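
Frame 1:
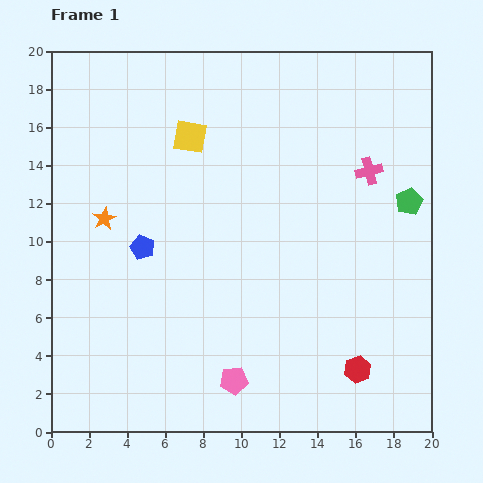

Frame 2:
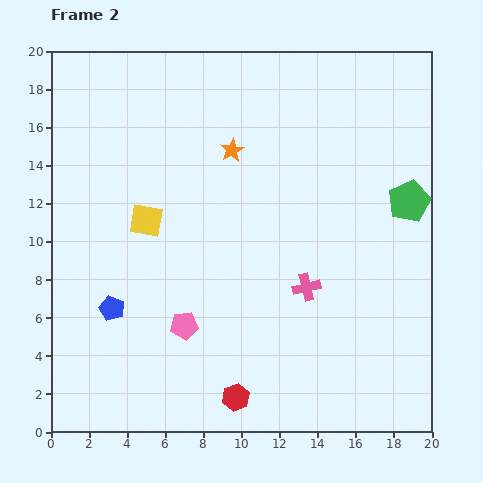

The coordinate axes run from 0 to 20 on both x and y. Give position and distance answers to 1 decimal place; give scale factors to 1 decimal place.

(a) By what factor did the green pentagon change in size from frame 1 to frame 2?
1.6×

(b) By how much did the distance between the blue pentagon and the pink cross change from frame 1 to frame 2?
-2.3

Distance in frame 1: 12.6. Distance in frame 2: 10.3.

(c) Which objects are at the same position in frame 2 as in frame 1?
the green pentagon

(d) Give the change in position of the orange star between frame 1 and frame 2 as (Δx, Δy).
(6.7, 3.6)

The orange star was at (2.8, 11.2) in frame 1 and (9.5, 14.8) in frame 2.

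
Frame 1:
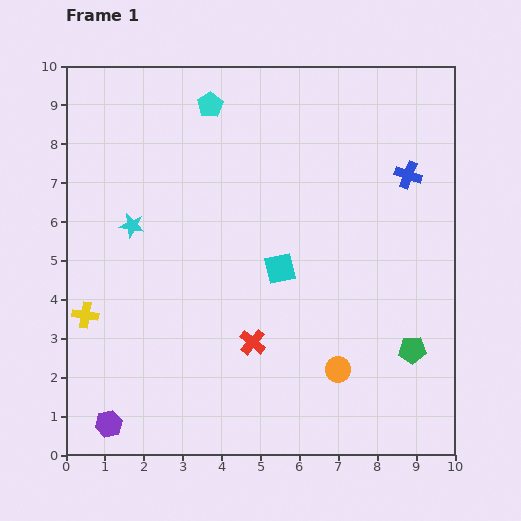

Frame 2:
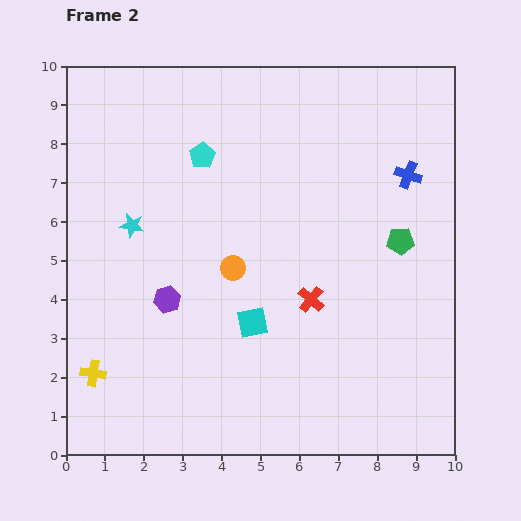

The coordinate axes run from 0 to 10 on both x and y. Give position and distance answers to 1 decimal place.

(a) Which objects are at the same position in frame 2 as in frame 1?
the cyan star, the blue cross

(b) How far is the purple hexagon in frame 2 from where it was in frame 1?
3.5

The purple hexagon moved from (1.1, 0.8) to (2.6, 4.0), a distance of √(1.5² + 3.2²) ≈ 3.5.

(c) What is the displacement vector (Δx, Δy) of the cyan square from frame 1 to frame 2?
(-0.7, -1.4)

The cyan square was at (5.5, 4.8) in frame 1 and (4.8, 3.4) in frame 2.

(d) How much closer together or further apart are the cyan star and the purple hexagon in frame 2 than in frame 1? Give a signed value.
-3.0

Distance in frame 1: 5.1. Distance in frame 2: 2.1.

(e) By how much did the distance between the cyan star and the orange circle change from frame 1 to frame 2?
-3.7

Distance in frame 1: 6.5. Distance in frame 2: 2.8.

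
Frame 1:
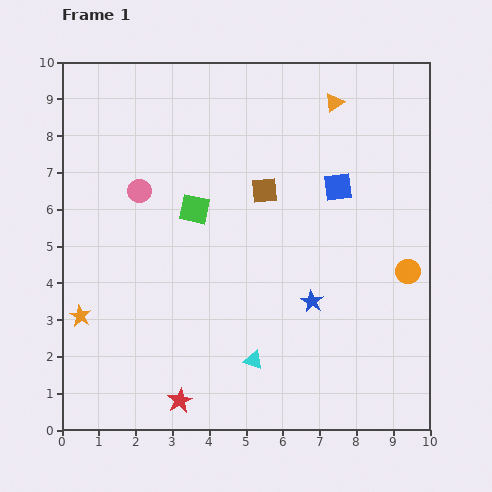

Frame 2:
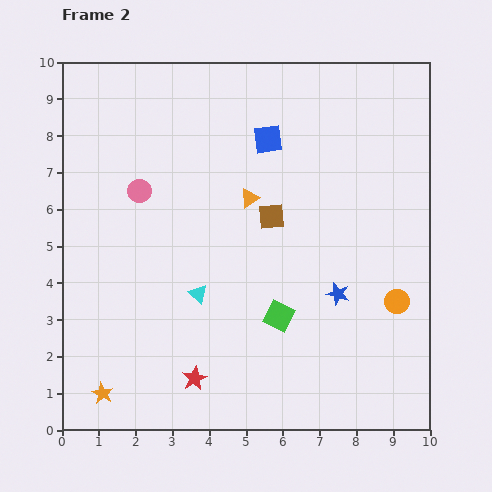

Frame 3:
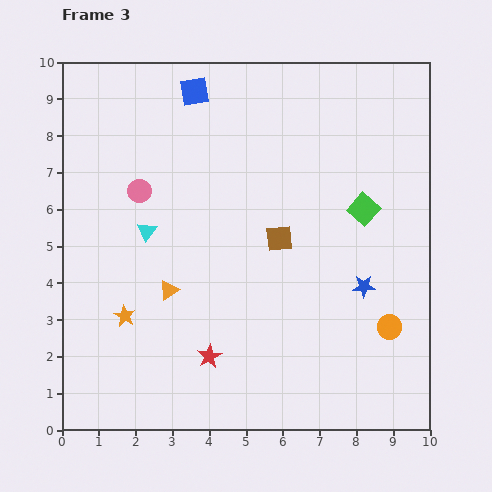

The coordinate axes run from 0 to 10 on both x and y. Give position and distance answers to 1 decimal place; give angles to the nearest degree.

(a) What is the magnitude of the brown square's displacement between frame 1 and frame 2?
0.7

The brown square moved from (5.5, 6.5) to (5.7, 5.8), a distance of √(0.2² + 0.7²) ≈ 0.7.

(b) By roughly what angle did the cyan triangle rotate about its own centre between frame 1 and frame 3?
47° clockwise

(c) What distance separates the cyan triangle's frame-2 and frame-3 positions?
2.2

The cyan triangle moved from (3.7, 3.7) to (2.3, 5.4), a distance of √(1.4² + 1.7²) ≈ 2.2.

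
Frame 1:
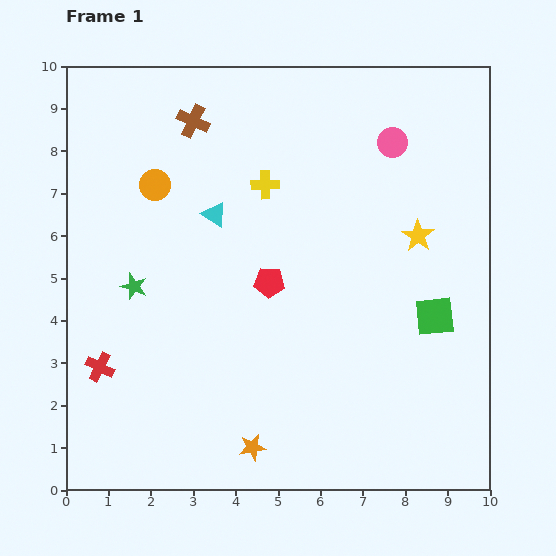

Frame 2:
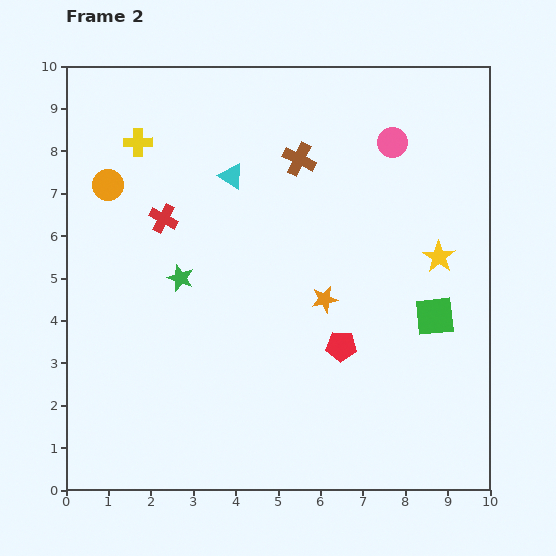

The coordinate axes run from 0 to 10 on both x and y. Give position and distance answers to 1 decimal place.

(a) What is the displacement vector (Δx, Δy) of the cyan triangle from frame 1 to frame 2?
(0.4, 0.9)

The cyan triangle was at (3.5, 6.5) in frame 1 and (3.9, 7.4) in frame 2.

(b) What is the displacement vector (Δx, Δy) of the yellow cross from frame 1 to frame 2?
(-3.0, 1.0)

The yellow cross was at (4.7, 7.2) in frame 1 and (1.7, 8.2) in frame 2.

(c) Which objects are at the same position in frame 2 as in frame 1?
the pink circle, the green square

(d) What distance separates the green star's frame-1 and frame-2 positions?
1.1

The green star moved from (1.6, 4.8) to (2.7, 5.0), a distance of √(1.1² + 0.2²) ≈ 1.1.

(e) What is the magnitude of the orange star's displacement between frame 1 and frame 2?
3.9

The orange star moved from (4.4, 1.0) to (6.1, 4.5), a distance of √(1.7² + 3.5²) ≈ 3.9.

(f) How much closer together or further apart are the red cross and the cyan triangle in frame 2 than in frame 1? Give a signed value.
-2.6

Distance in frame 1: 4.5. Distance in frame 2: 1.9.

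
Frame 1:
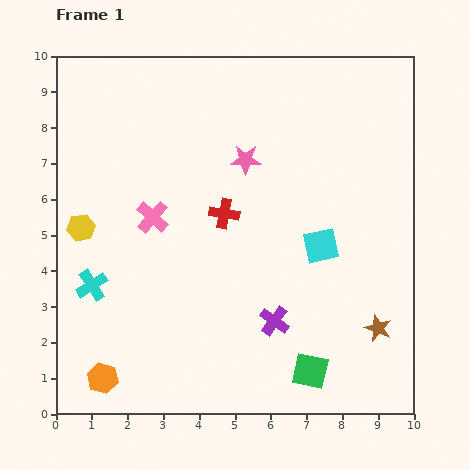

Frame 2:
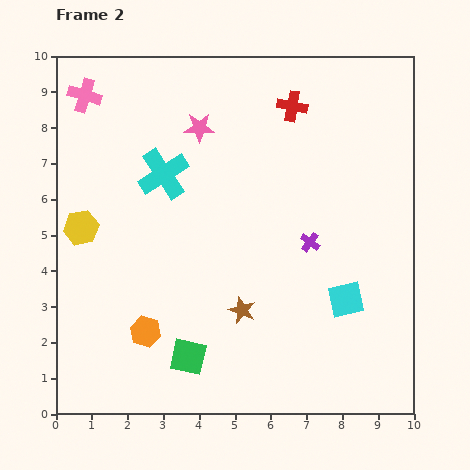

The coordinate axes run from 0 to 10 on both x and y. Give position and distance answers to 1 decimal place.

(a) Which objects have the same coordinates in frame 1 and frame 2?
the yellow hexagon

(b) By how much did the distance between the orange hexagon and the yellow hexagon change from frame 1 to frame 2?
-0.8

Distance in frame 1: 4.2. Distance in frame 2: 3.4.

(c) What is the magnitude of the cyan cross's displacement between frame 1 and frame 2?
3.7

The cyan cross moved from (1.0, 3.6) to (3.0, 6.7), a distance of √(2.0² + 3.1²) ≈ 3.7.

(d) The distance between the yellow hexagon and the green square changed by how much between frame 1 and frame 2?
-2.8

Distance in frame 1: 7.5. Distance in frame 2: 4.7.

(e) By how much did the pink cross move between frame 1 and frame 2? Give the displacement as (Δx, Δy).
(-1.9, 3.4)

The pink cross was at (2.7, 5.5) in frame 1 and (0.8, 8.9) in frame 2.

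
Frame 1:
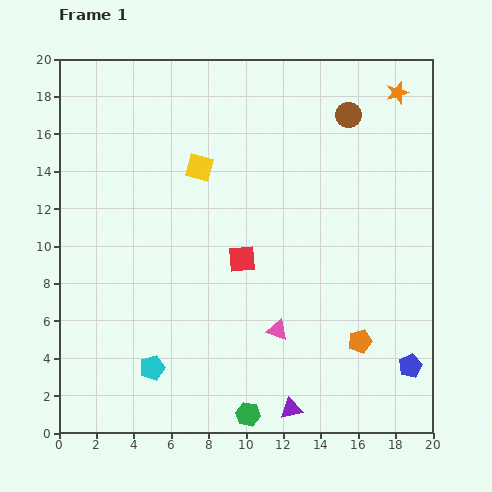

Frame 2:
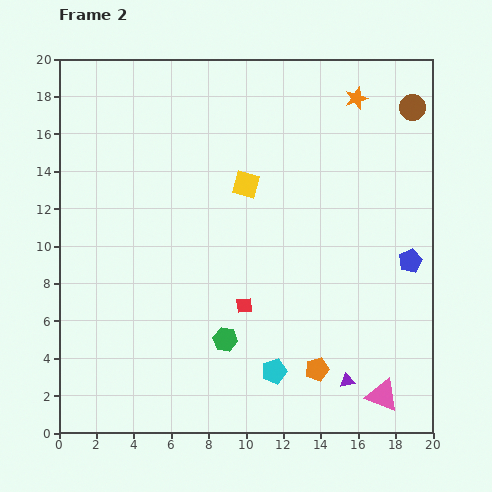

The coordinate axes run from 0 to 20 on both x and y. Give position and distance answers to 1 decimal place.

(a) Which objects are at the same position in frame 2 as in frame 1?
none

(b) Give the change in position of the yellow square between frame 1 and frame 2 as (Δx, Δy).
(2.5, -0.9)

The yellow square was at (7.5, 14.2) in frame 1 and (10.0, 13.3) in frame 2.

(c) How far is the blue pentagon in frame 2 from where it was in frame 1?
5.6

The blue pentagon moved from (18.8, 3.6) to (18.8, 9.2), a distance of √(0.0² + 5.6²) ≈ 5.6.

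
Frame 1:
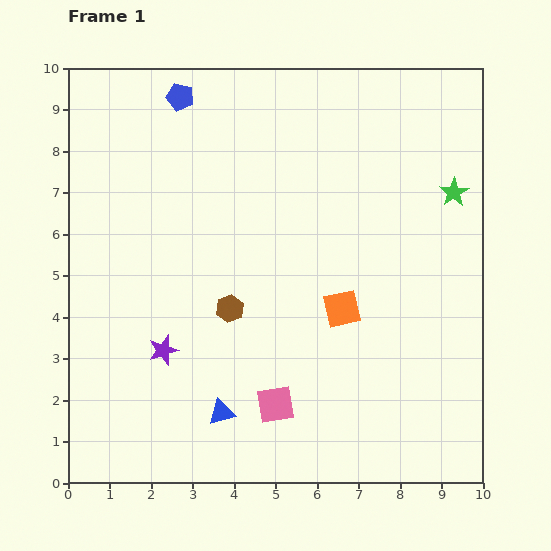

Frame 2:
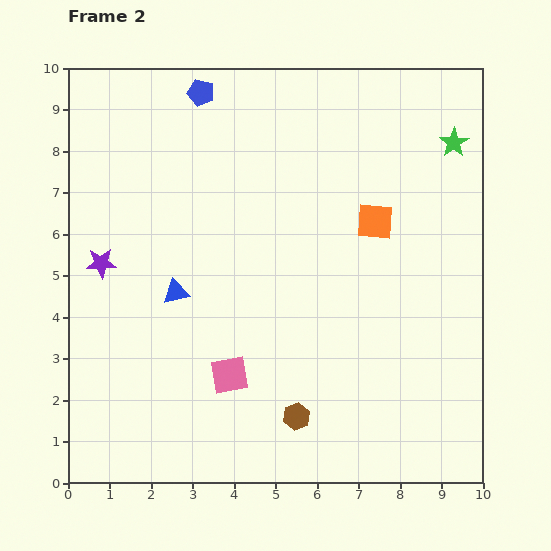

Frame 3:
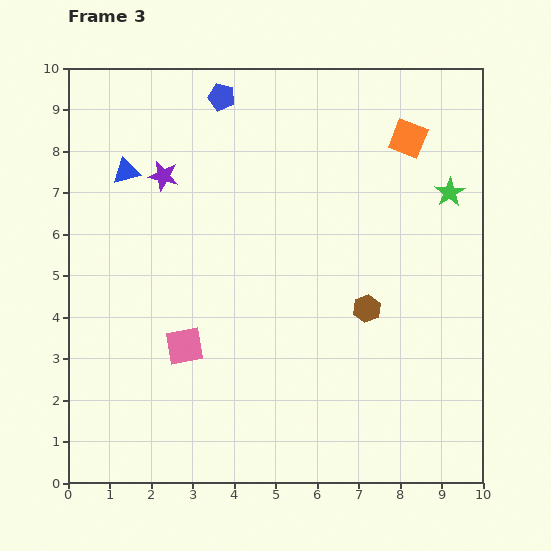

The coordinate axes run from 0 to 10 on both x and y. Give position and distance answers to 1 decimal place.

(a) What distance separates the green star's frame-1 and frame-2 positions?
1.2

The green star moved from (9.3, 7.0) to (9.3, 8.2), a distance of √(0.0² + 1.2²) ≈ 1.2.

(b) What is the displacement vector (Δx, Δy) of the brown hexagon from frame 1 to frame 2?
(1.6, -2.6)

The brown hexagon was at (3.9, 4.2) in frame 1 and (5.5, 1.6) in frame 2.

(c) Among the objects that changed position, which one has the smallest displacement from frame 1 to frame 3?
the green star

(moved 0.1)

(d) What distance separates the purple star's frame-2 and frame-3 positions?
2.6

The purple star moved from (0.8, 5.3) to (2.3, 7.4), a distance of √(1.5² + 2.1²) ≈ 2.6.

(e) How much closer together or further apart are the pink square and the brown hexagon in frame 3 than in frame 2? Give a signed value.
+2.6

Distance in frame 2: 1.9. Distance in frame 3: 4.5.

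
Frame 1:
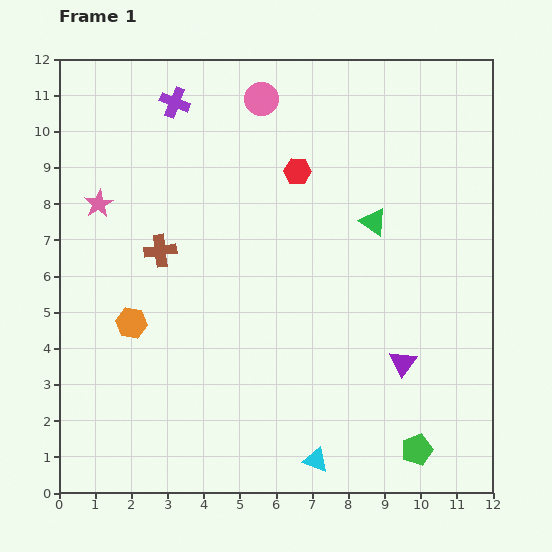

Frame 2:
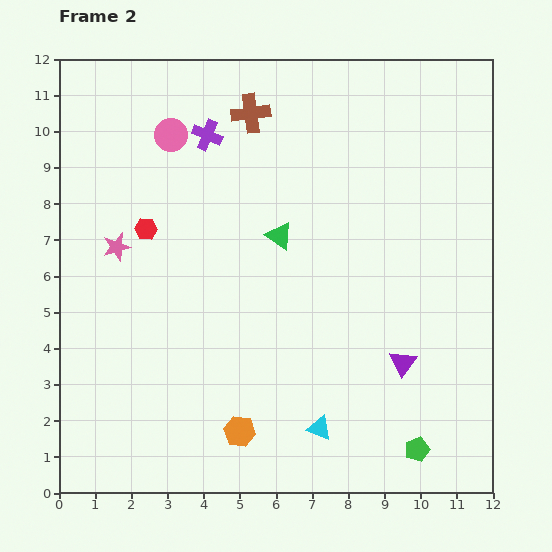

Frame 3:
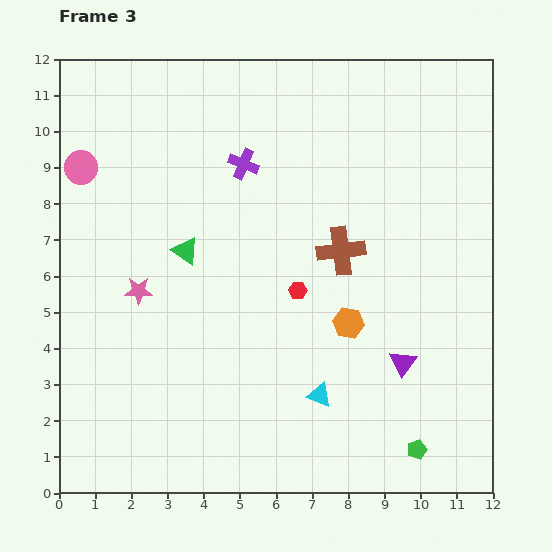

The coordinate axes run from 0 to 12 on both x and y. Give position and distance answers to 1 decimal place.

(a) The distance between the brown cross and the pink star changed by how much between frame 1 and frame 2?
+3.1

Distance in frame 1: 2.1. Distance in frame 2: 5.2.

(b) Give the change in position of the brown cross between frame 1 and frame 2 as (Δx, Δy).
(2.5, 3.8)

The brown cross was at (2.8, 6.7) in frame 1 and (5.3, 10.5) in frame 2.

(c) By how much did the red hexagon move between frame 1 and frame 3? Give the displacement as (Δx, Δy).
(0.0, -3.3)

The red hexagon was at (6.6, 8.9) in frame 1 and (6.6, 5.6) in frame 3.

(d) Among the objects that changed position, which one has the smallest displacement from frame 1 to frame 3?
the cyan triangle

(moved 1.8)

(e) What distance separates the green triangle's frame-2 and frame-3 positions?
2.6

The green triangle moved from (6.1, 7.1) to (3.5, 6.7), a distance of √(2.6² + 0.4²) ≈ 2.6.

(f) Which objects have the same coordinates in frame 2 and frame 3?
the green pentagon, the purple triangle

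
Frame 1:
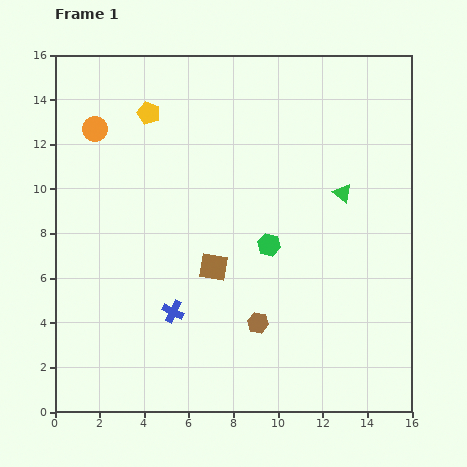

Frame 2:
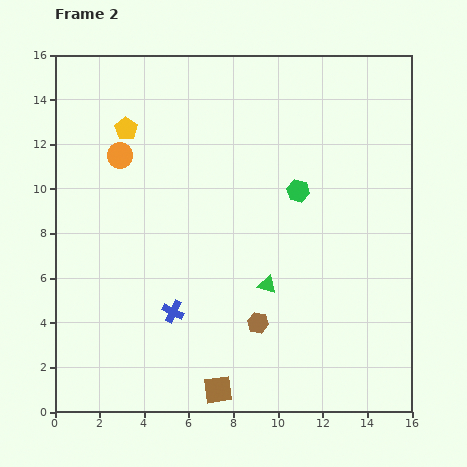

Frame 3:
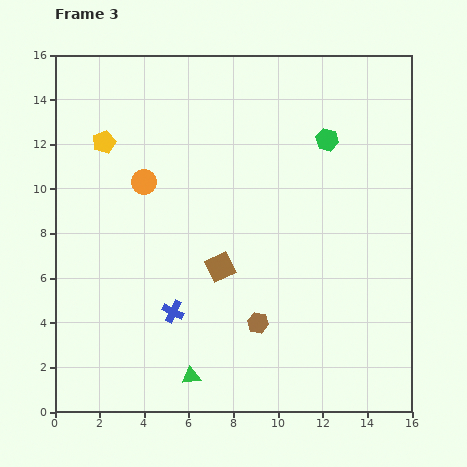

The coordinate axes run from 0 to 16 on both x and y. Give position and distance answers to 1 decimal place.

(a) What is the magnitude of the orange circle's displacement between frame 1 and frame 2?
1.6

The orange circle moved from (1.8, 12.7) to (2.9, 11.5), a distance of √(1.1² + 1.2²) ≈ 1.6.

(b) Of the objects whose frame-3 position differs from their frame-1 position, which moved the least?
the brown square

(moved 0.3)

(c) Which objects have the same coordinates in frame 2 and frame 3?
the blue cross, the brown hexagon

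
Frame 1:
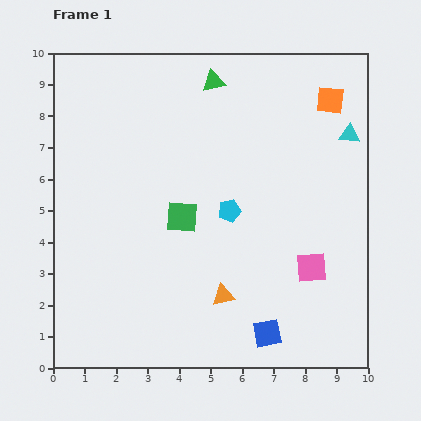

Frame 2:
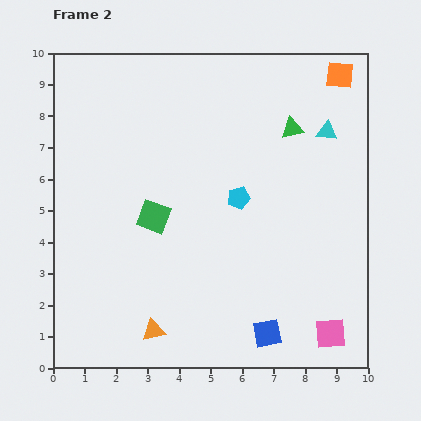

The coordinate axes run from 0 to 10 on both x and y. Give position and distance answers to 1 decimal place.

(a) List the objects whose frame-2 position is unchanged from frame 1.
the blue square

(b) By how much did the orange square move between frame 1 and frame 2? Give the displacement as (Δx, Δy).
(0.3, 0.8)

The orange square was at (8.8, 8.5) in frame 1 and (9.1, 9.3) in frame 2.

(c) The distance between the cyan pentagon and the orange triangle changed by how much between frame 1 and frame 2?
+2.3

Distance in frame 1: 2.7. Distance in frame 2: 5.0.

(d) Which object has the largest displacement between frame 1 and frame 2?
the green triangle

(moved 2.9; next 2.5)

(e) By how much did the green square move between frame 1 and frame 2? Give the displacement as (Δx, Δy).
(-0.9, 0.0)

The green square was at (4.1, 4.8) in frame 1 and (3.2, 4.8) in frame 2.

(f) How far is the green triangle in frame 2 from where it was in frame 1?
2.9

The green triangle moved from (5.1, 9.1) to (7.6, 7.6), a distance of √(2.5² + 1.5²) ≈ 2.9.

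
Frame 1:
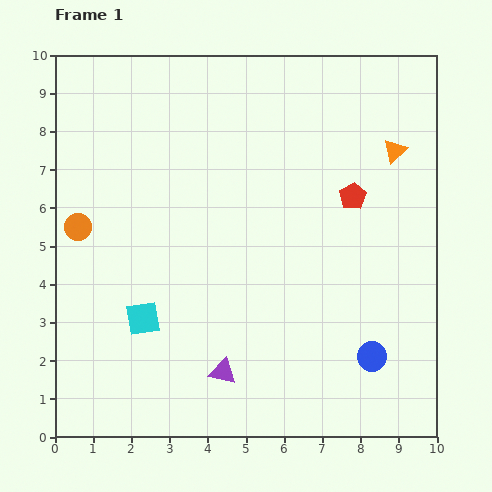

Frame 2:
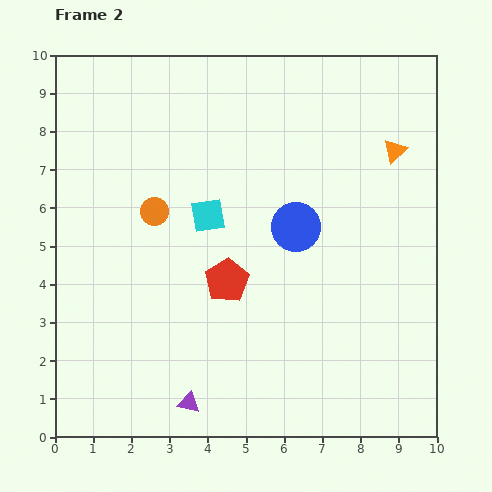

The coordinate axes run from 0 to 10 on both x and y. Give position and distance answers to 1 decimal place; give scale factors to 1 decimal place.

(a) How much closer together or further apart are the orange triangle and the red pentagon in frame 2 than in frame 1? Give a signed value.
+4.0

Distance in frame 1: 1.6. Distance in frame 2: 5.6.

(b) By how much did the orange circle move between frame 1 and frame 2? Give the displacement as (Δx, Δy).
(2.0, 0.4)

The orange circle was at (0.6, 5.5) in frame 1 and (2.6, 5.9) in frame 2.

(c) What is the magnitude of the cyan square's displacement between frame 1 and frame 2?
3.2

The cyan square moved from (2.3, 3.1) to (4.0, 5.8), a distance of √(1.7² + 2.7²) ≈ 3.2.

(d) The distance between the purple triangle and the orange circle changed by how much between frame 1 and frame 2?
-0.3

Distance in frame 1: 5.4. Distance in frame 2: 5.1.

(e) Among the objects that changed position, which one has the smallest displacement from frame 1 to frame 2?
the purple triangle

(moved 1.2)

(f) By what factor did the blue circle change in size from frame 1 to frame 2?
1.6×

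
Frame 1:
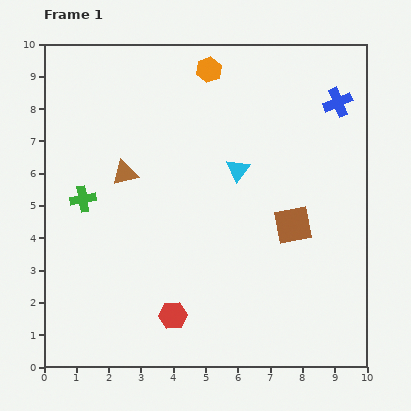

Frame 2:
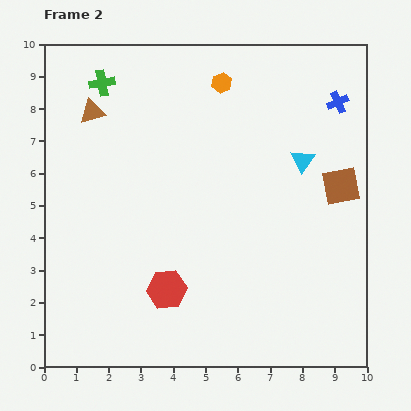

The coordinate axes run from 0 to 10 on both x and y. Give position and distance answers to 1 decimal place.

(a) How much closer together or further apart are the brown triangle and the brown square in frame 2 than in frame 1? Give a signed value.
+2.6

Distance in frame 1: 5.4. Distance in frame 2: 8.0.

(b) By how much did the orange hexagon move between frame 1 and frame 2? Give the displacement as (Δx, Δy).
(0.4, -0.4)

The orange hexagon was at (5.1, 9.2) in frame 1 and (5.5, 8.8) in frame 2.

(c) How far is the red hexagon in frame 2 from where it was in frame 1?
0.8

The red hexagon moved from (4.0, 1.6) to (3.8, 2.4), a distance of √(0.2² + 0.8²) ≈ 0.8.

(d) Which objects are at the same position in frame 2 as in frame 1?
the blue cross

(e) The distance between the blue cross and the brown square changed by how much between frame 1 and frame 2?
-1.4

Distance in frame 1: 4.0. Distance in frame 2: 2.6.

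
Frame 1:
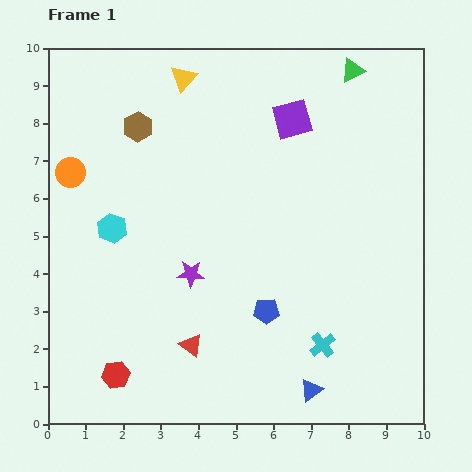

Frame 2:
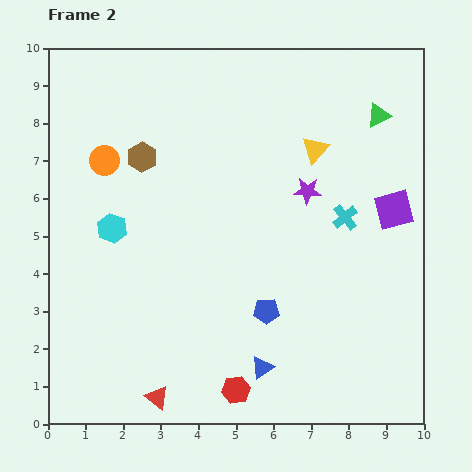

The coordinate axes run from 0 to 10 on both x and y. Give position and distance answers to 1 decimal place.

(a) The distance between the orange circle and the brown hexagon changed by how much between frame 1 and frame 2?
-1.2

Distance in frame 1: 2.2. Distance in frame 2: 1.0.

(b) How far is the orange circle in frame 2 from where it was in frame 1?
0.9

The orange circle moved from (0.6, 6.7) to (1.5, 7.0), a distance of √(0.9² + 0.3²) ≈ 0.9.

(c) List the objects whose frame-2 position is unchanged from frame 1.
the cyan hexagon, the blue pentagon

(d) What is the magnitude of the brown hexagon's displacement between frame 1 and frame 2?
0.8

The brown hexagon moved from (2.4, 7.9) to (2.5, 7.1), a distance of √(0.1² + 0.8²) ≈ 0.8.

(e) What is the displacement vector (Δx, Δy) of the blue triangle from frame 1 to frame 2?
(-1.3, 0.6)

The blue triangle was at (7.0, 0.9) in frame 1 and (5.7, 1.5) in frame 2.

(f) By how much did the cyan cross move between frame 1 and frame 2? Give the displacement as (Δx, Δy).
(0.6, 3.4)

The cyan cross was at (7.3, 2.1) in frame 1 and (7.9, 5.5) in frame 2.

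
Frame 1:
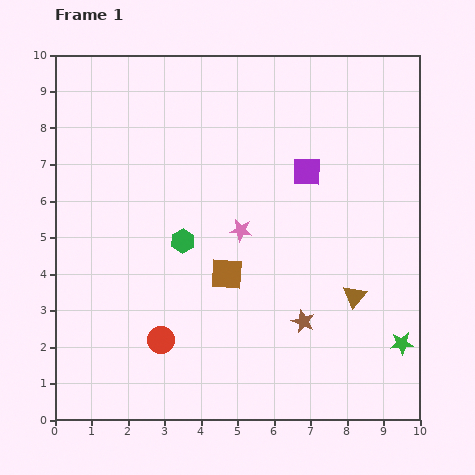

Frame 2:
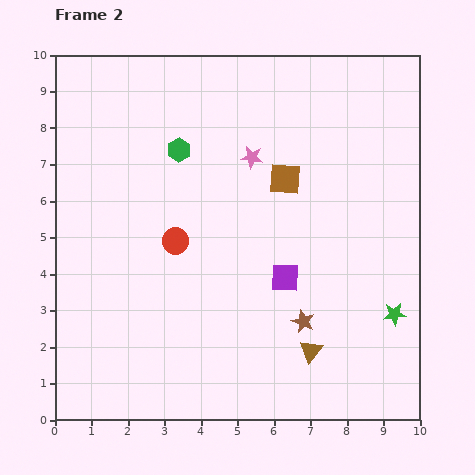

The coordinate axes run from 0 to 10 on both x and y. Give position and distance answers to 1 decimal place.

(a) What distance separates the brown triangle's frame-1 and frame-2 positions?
1.9

The brown triangle moved from (8.2, 3.4) to (7.0, 1.9), a distance of √(1.2² + 1.5²) ≈ 1.9.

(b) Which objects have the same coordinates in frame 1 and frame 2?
the brown star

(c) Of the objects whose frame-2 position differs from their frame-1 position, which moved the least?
the green star

(moved 0.8)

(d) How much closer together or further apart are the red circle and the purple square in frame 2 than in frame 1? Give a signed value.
-2.9

Distance in frame 1: 6.1. Distance in frame 2: 3.2.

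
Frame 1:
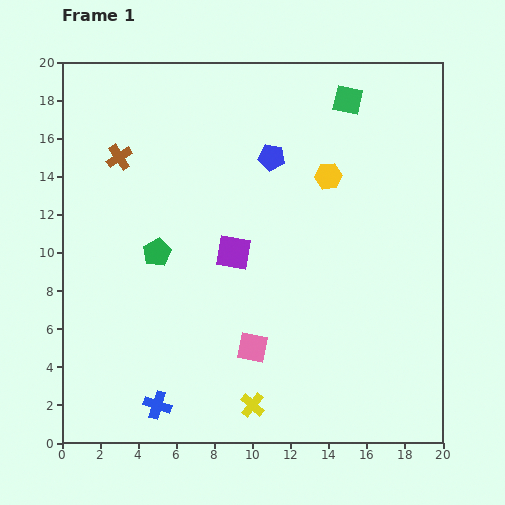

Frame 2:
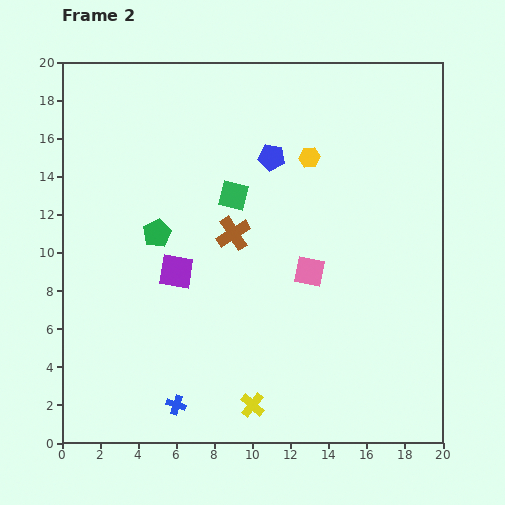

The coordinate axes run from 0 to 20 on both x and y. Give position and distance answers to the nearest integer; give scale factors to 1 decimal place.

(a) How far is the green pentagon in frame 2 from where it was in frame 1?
1

The green pentagon moved from (5, 10) to (5, 11), a distance of √(0² + 1²) ≈ 1.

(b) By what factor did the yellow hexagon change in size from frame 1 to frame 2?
0.8×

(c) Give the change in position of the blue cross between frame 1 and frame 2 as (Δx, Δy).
(1, 0)

The blue cross was at (5, 2) in frame 1 and (6, 2) in frame 2.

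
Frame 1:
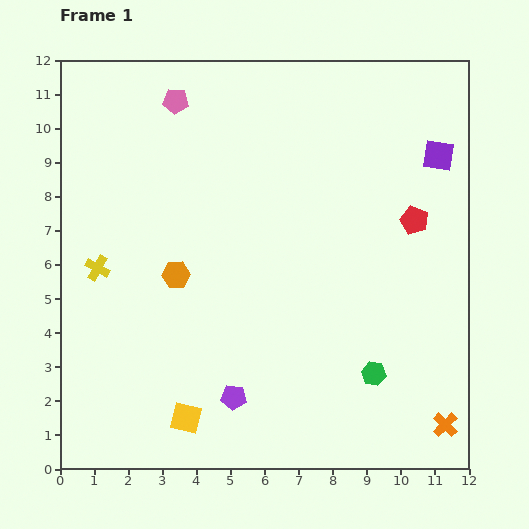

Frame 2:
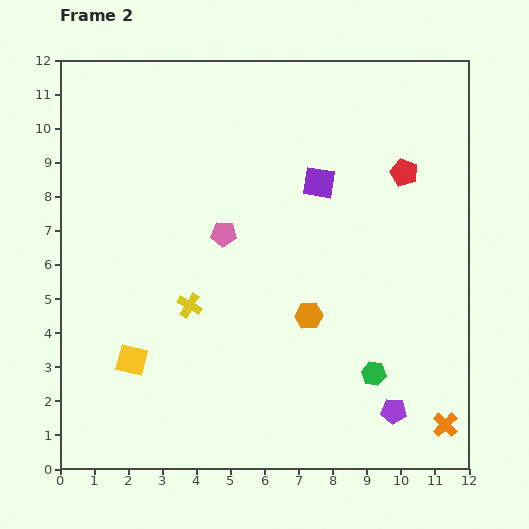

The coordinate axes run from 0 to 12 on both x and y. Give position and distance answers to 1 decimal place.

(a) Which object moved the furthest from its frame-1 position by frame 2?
the purple pentagon

(moved 4.7; next 4.1)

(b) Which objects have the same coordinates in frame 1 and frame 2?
the green hexagon, the orange cross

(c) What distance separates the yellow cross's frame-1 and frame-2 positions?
2.9

The yellow cross moved from (1.1, 5.9) to (3.8, 4.8), a distance of √(2.7² + 1.1²) ≈ 2.9.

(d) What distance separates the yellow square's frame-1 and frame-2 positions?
2.3

The yellow square moved from (3.7, 1.5) to (2.1, 3.2), a distance of √(1.6² + 1.7²) ≈ 2.3.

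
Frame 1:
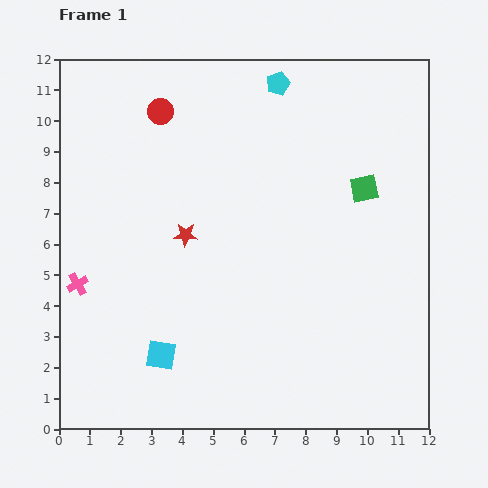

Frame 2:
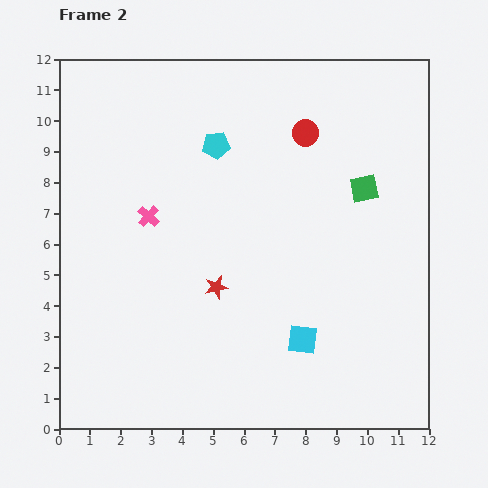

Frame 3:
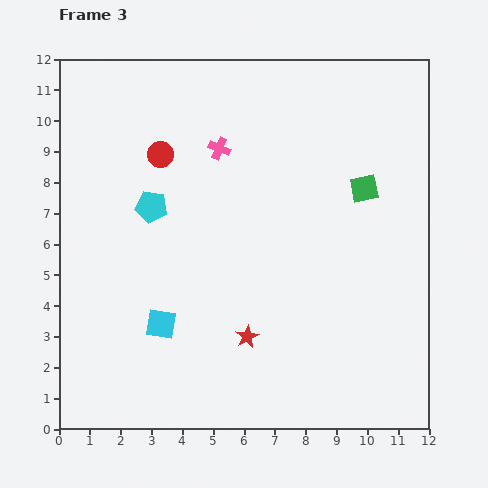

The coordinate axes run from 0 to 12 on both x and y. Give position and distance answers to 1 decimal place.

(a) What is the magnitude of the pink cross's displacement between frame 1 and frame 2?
3.2

The pink cross moved from (0.6, 4.7) to (2.9, 6.9), a distance of √(2.3² + 2.2²) ≈ 3.2.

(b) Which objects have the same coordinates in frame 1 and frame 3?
the green square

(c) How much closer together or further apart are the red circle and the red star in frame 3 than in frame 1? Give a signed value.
+2.4

Distance in frame 1: 4.1. Distance in frame 3: 6.5.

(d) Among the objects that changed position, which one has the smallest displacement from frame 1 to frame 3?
the cyan square

(moved 1.0)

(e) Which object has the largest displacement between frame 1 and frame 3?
the pink cross

(moved 6.4; next 5.7)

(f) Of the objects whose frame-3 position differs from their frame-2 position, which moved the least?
the red star

(moved 1.9)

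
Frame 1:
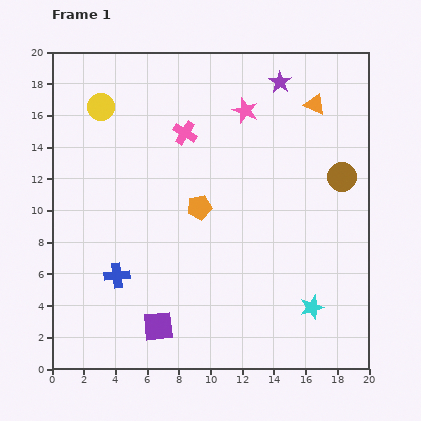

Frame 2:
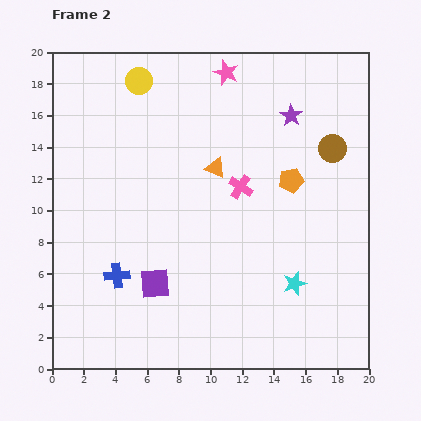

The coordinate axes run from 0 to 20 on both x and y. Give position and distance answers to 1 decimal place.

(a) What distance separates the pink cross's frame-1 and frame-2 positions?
4.9

The pink cross moved from (8.4, 14.9) to (11.9, 11.5), a distance of √(3.5² + 3.4²) ≈ 4.9.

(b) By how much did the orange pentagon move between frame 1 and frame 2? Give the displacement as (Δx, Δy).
(5.8, 1.7)

The orange pentagon was at (9.3, 10.2) in frame 1 and (15.1, 11.9) in frame 2.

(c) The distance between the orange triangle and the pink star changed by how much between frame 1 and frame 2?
+1.6

Distance in frame 1: 4.4. Distance in frame 2: 6.0.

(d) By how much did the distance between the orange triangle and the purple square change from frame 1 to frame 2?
-8.9

Distance in frame 1: 17.1. Distance in frame 2: 8.2.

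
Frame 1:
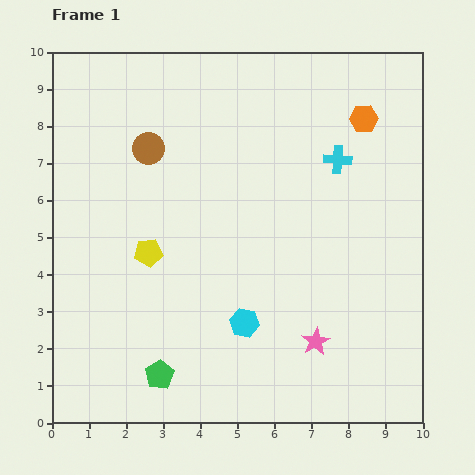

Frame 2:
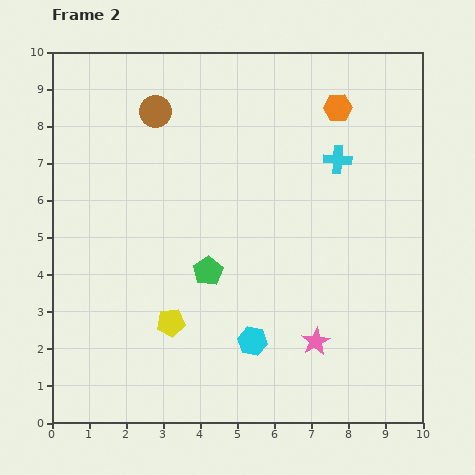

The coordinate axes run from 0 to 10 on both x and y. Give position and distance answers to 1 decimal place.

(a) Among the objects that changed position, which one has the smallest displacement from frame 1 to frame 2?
the cyan hexagon

(moved 0.5)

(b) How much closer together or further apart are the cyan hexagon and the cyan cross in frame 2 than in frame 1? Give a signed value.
+0.3

Distance in frame 1: 5.1. Distance in frame 2: 5.4.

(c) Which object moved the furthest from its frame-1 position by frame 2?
the green pentagon

(moved 3.1; next 2.0)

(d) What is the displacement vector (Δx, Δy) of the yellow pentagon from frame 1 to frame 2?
(0.6, -1.9)

The yellow pentagon was at (2.6, 4.6) in frame 1 and (3.2, 2.7) in frame 2.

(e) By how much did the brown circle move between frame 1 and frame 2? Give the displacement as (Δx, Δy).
(0.2, 1.0)

The brown circle was at (2.6, 7.4) in frame 1 and (2.8, 8.4) in frame 2.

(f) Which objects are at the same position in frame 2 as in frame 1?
the cyan cross, the pink star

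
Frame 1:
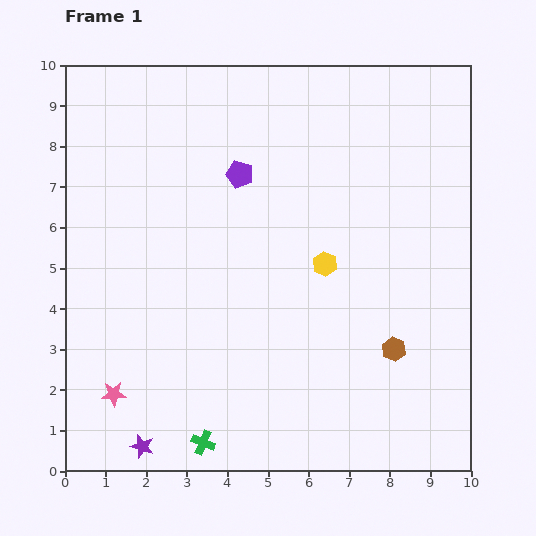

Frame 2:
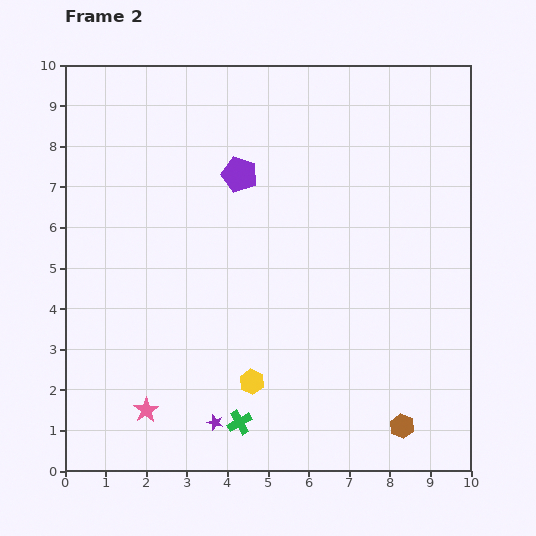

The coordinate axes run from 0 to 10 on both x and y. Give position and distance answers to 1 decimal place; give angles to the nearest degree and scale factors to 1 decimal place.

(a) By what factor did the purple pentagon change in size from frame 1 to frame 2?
1.3×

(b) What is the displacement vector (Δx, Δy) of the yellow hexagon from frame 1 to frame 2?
(-1.8, -2.9)

The yellow hexagon was at (6.4, 5.1) in frame 1 and (4.6, 2.2) in frame 2.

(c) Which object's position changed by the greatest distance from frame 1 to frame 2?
the yellow hexagon

(moved 3.4; next 1.9)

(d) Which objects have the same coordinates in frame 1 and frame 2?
the purple pentagon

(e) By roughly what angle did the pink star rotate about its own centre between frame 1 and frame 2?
29° counter-clockwise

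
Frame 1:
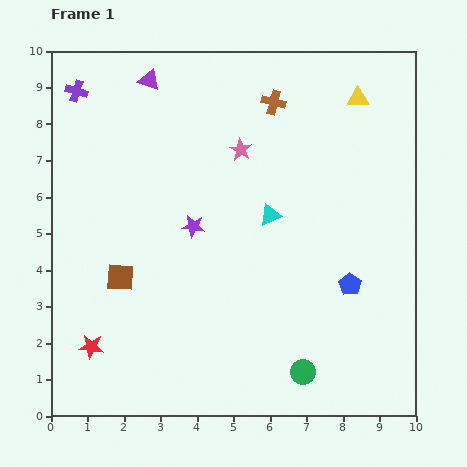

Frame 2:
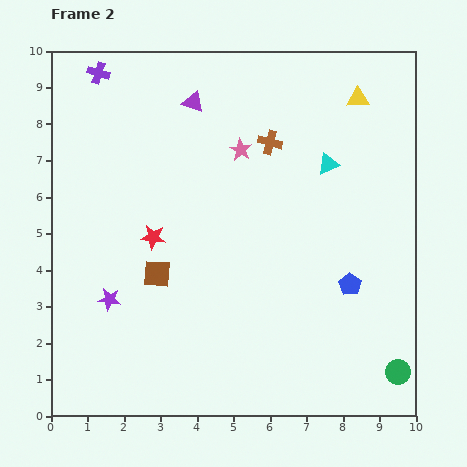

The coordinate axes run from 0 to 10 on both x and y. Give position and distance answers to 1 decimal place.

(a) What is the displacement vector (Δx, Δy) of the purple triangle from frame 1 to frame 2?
(1.2, -0.6)

The purple triangle was at (2.7, 9.2) in frame 1 and (3.9, 8.6) in frame 2.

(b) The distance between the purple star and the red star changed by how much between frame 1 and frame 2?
-2.2

Distance in frame 1: 4.3. Distance in frame 2: 2.1.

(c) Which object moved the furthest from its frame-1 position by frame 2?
the red star

(moved 3.4; next 3.0)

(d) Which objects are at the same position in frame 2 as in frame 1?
the blue pentagon, the yellow triangle, the pink star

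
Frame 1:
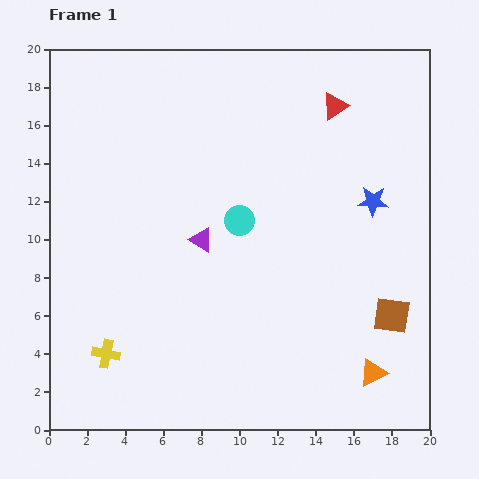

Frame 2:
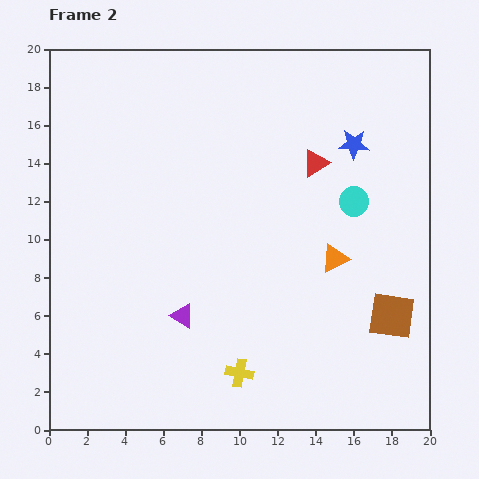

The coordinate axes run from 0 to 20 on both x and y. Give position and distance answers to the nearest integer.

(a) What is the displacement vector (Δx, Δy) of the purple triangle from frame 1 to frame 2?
(-1, -4)

The purple triangle was at (8, 10) in frame 1 and (7, 6) in frame 2.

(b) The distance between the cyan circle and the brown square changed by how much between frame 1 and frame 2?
-3

Distance in frame 1: 9. Distance in frame 2: 6.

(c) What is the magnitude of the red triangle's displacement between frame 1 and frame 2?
3

The red triangle moved from (15, 17) to (14, 14), a distance of √(1² + 3²) ≈ 3.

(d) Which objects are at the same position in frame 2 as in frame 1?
the brown square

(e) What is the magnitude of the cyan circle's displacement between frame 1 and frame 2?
6

The cyan circle moved from (10, 11) to (16, 12), a distance of √(6² + 1²) ≈ 6.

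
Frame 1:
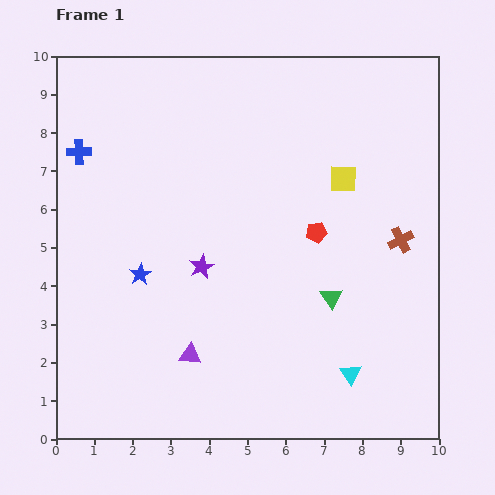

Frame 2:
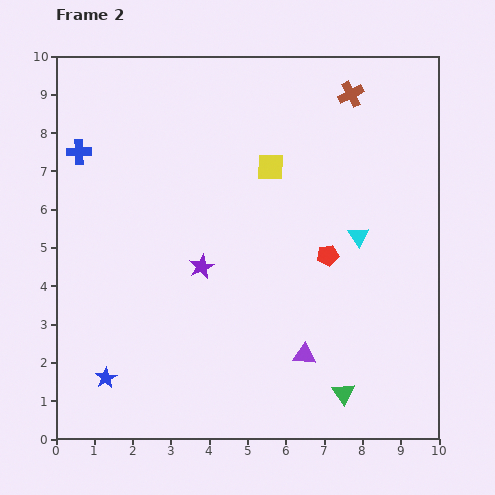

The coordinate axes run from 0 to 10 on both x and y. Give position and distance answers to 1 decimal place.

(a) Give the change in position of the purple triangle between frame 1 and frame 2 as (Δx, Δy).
(3.0, 0.0)

The purple triangle was at (3.5, 2.2) in frame 1 and (6.5, 2.2) in frame 2.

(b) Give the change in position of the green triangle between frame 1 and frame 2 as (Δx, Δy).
(0.3, -2.5)

The green triangle was at (7.2, 3.7) in frame 1 and (7.5, 1.2) in frame 2.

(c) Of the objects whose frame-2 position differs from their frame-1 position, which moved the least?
the red pentagon

(moved 0.7)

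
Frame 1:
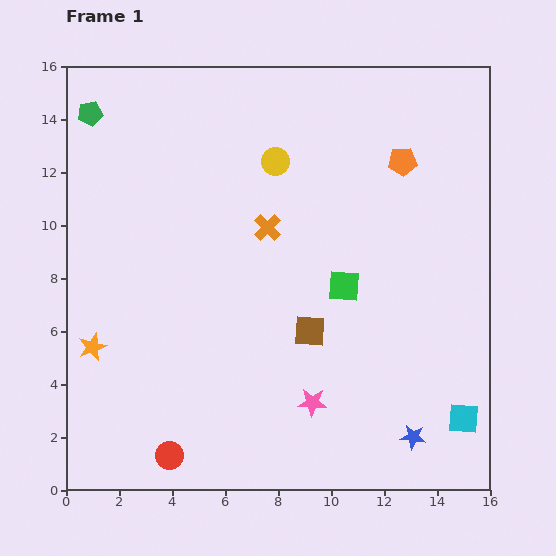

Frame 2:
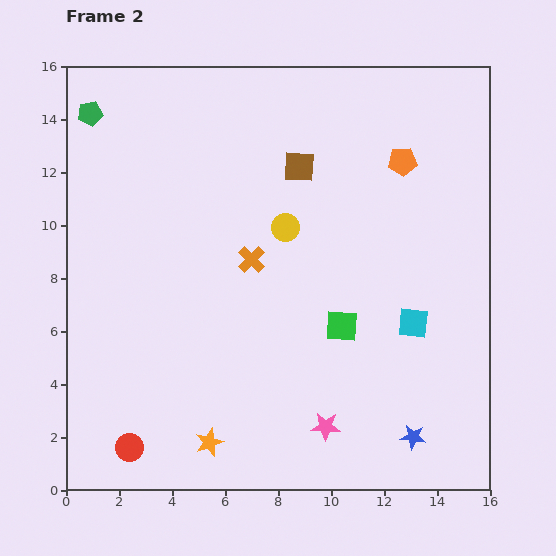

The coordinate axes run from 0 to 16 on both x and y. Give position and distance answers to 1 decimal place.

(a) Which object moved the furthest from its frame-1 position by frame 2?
the brown square

(moved 6.2; next 5.7)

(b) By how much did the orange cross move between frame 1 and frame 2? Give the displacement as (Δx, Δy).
(-0.6, -1.2)

The orange cross was at (7.6, 9.9) in frame 1 and (7.0, 8.7) in frame 2.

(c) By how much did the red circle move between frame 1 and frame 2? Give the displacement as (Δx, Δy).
(-1.5, 0.3)

The red circle was at (3.9, 1.3) in frame 1 and (2.4, 1.6) in frame 2.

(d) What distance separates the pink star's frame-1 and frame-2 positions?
1.0

The pink star moved from (9.3, 3.3) to (9.8, 2.4), a distance of √(0.5² + 0.9²) ≈ 1.0.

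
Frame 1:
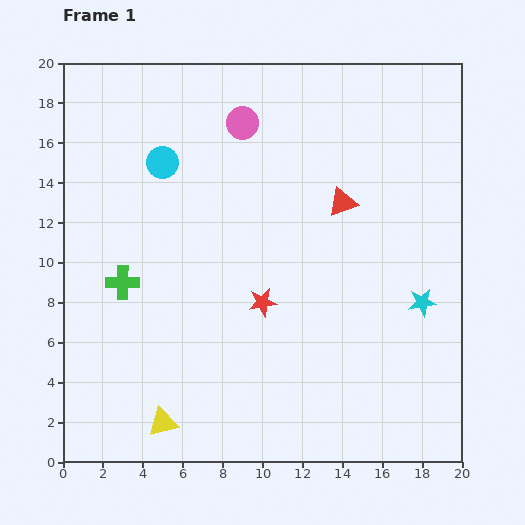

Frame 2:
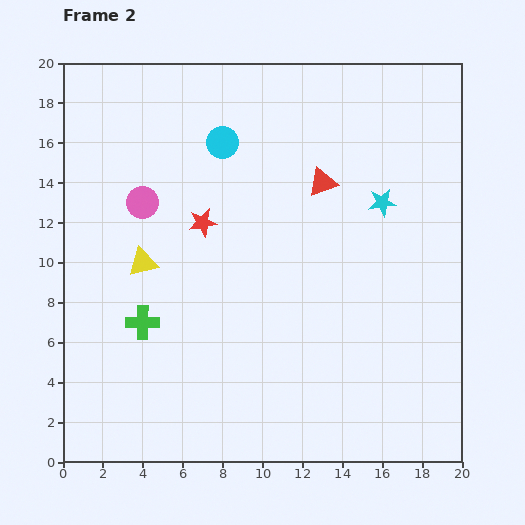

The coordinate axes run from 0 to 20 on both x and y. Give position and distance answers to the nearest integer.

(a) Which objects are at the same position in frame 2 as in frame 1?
none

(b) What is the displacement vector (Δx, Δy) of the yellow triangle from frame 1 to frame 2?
(-1, 8)

The yellow triangle was at (5, 2) in frame 1 and (4, 10) in frame 2.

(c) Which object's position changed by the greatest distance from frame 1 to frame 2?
the yellow triangle

(moved 8; next 6)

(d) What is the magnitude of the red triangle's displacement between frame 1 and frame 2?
1

The red triangle moved from (14, 13) to (13, 14), a distance of √(1² + 1²) ≈ 1.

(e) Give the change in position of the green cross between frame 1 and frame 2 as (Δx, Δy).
(1, -2)

The green cross was at (3, 9) in frame 1 and (4, 7) in frame 2.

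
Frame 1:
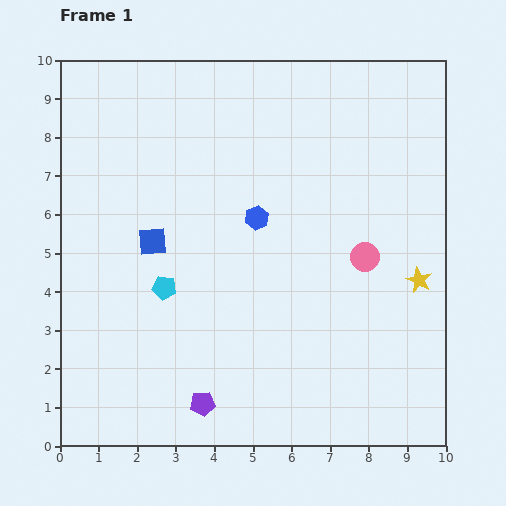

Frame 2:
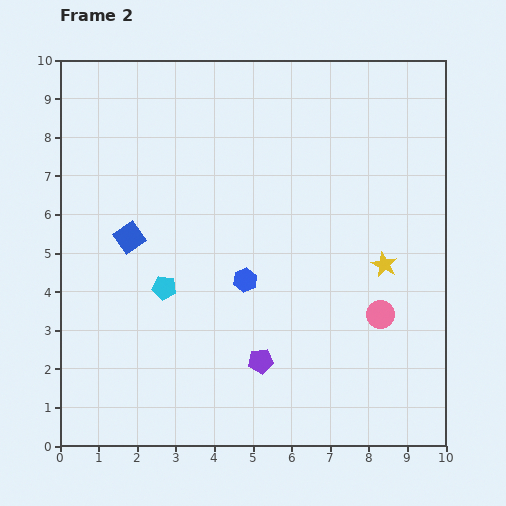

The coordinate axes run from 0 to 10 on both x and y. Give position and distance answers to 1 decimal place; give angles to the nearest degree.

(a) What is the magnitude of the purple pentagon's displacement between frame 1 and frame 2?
1.9

The purple pentagon moved from (3.7, 1.1) to (5.2, 2.2), a distance of √(1.5² + 1.1²) ≈ 1.9.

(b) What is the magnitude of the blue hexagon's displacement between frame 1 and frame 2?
1.6

The blue hexagon moved from (5.1, 5.9) to (4.8, 4.3), a distance of √(0.3² + 1.6²) ≈ 1.6.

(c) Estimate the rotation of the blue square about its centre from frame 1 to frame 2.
30° counter-clockwise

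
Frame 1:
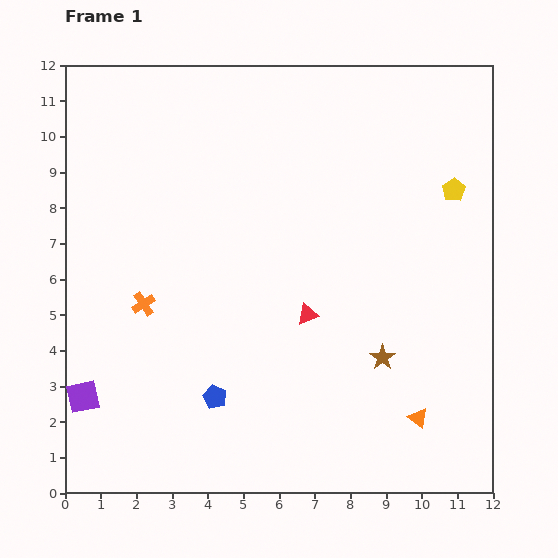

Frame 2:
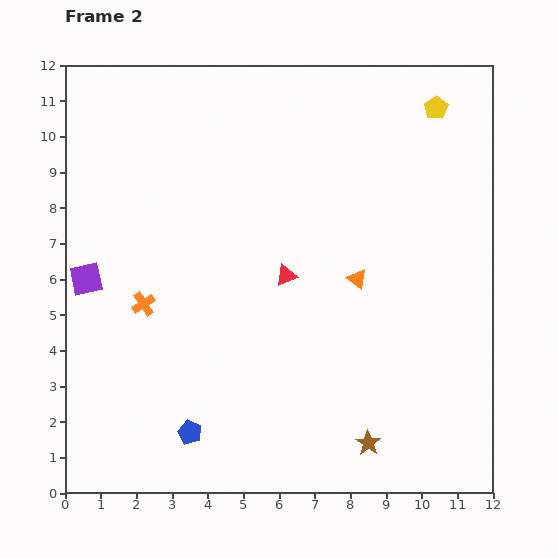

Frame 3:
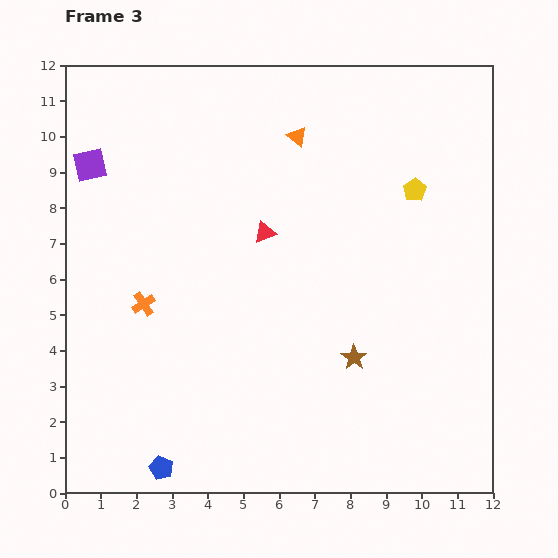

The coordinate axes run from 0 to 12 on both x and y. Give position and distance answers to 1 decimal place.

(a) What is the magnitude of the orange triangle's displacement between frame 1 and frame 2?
4.3

The orange triangle moved from (9.9, 2.1) to (8.2, 6.0), a distance of √(1.7² + 3.9²) ≈ 4.3.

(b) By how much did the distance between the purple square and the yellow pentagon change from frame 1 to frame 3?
-2.8

Distance in frame 1: 11.9. Distance in frame 3: 9.1.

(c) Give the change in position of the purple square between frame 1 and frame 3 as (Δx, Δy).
(0.2, 6.5)

The purple square was at (0.5, 2.7) in frame 1 and (0.7, 9.2) in frame 3.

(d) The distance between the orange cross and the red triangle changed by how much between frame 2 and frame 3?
-0.2

Distance in frame 2: 4.1. Distance in frame 3: 3.9.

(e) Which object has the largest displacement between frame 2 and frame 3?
the orange triangle

(moved 4.3; next 3.2)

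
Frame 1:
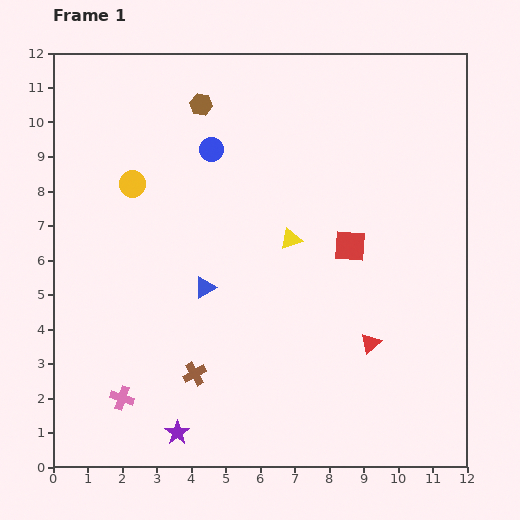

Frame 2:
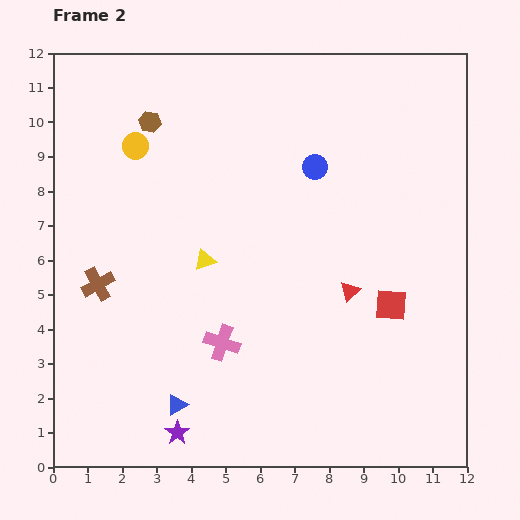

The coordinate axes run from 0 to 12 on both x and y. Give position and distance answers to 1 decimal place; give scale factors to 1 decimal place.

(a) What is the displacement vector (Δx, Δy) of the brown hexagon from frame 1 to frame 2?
(-1.5, -0.5)

The brown hexagon was at (4.3, 10.5) in frame 1 and (2.8, 10.0) in frame 2.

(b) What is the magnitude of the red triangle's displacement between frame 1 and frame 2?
1.6

The red triangle moved from (9.2, 3.6) to (8.6, 5.1), a distance of √(0.6² + 1.5²) ≈ 1.6.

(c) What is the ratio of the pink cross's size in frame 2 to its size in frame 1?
1.5×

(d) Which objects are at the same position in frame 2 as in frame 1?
the purple star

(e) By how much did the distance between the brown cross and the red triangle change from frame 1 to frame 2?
+2.1

Distance in frame 1: 5.2. Distance in frame 2: 7.3.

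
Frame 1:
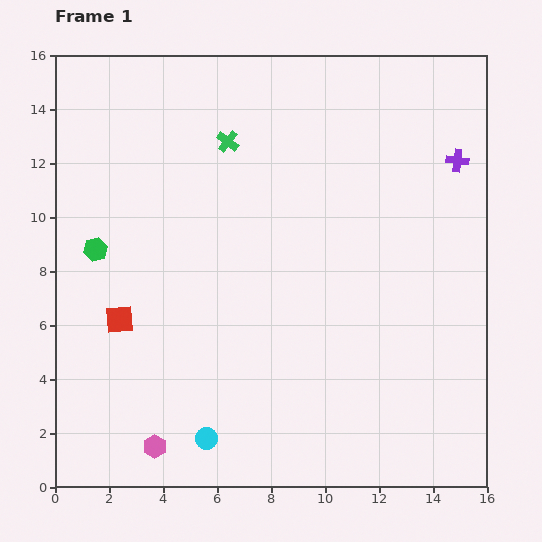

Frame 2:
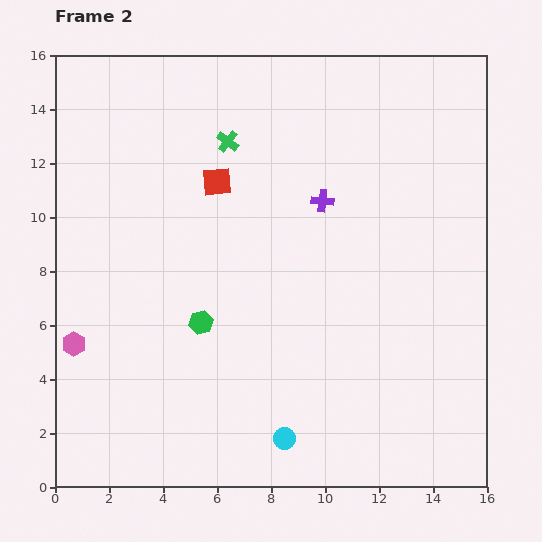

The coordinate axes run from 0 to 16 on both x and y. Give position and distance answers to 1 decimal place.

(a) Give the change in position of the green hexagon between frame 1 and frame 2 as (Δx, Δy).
(3.9, -2.7)

The green hexagon was at (1.5, 8.8) in frame 1 and (5.4, 6.1) in frame 2.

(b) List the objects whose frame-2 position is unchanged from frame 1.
the green cross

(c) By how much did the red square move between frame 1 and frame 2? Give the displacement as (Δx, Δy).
(3.6, 5.1)

The red square was at (2.4, 6.2) in frame 1 and (6.0, 11.3) in frame 2.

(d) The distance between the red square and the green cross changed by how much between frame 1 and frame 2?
-6.1

Distance in frame 1: 7.7. Distance in frame 2: 1.6.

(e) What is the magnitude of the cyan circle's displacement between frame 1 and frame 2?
2.9

The cyan circle moved from (5.6, 1.8) to (8.5, 1.8), a distance of √(2.9² + 0.0²) ≈ 2.9.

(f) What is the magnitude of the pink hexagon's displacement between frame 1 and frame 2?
4.8

The pink hexagon moved from (3.7, 1.5) to (0.7, 5.3), a distance of √(3.0² + 3.8²) ≈ 4.8.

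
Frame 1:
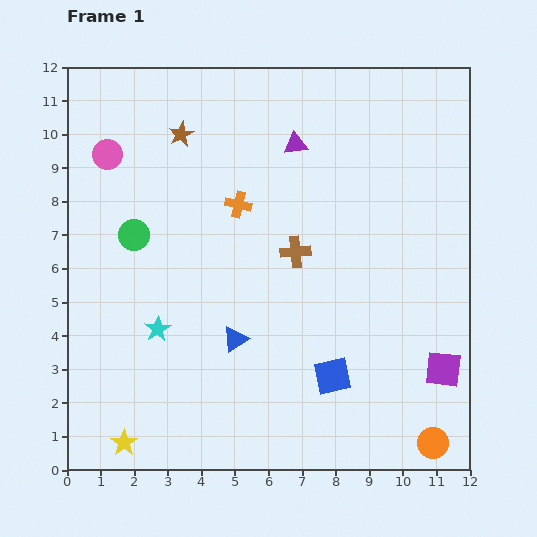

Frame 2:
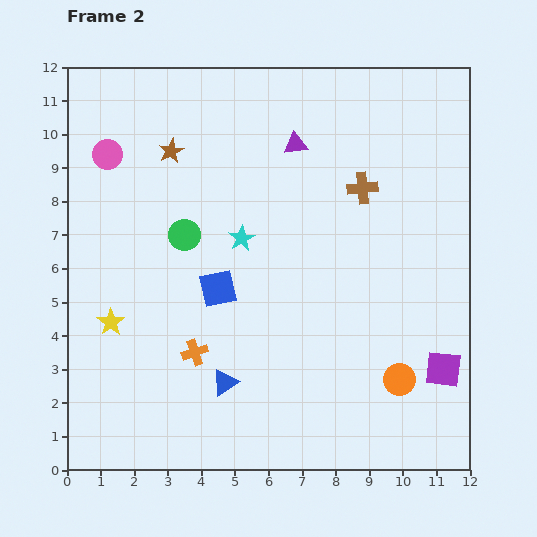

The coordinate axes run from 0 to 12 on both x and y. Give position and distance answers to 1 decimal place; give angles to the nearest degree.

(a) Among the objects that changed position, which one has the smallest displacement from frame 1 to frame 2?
the brown star

(moved 0.6)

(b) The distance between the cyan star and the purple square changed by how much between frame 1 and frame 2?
-1.4

Distance in frame 1: 8.6. Distance in frame 2: 7.2.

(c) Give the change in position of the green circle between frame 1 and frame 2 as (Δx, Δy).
(1.5, 0.0)

The green circle was at (2.0, 7.0) in frame 1 and (3.5, 7.0) in frame 2.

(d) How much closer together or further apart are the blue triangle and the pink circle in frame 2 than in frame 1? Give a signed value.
+0.9

Distance in frame 1: 6.7. Distance in frame 2: 7.6.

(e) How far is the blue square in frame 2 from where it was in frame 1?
4.3

The blue square moved from (7.9, 2.8) to (4.5, 5.4), a distance of √(3.4² + 2.6²) ≈ 4.3.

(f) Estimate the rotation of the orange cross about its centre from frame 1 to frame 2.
31° counter-clockwise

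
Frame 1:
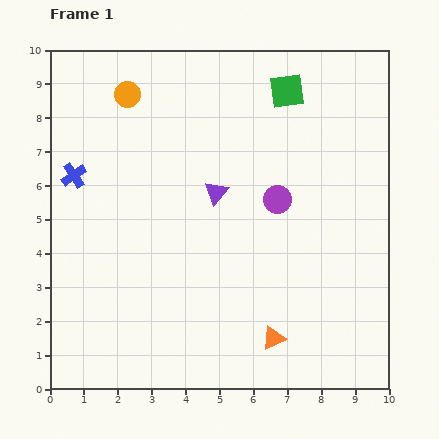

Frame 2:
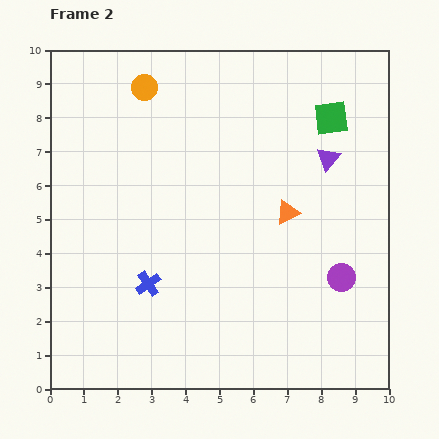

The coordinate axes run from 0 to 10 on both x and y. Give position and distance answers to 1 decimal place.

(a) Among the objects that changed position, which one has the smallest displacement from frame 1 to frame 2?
the orange circle

(moved 0.5)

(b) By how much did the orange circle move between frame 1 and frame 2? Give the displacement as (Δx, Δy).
(0.5, 0.2)

The orange circle was at (2.3, 8.7) in frame 1 and (2.8, 8.9) in frame 2.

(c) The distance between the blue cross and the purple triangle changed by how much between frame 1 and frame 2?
+2.3

Distance in frame 1: 4.2. Distance in frame 2: 6.5.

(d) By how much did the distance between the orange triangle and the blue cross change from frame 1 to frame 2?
-3.0

Distance in frame 1: 7.6. Distance in frame 2: 4.6.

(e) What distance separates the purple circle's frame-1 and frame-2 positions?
3.0

The purple circle moved from (6.7, 5.6) to (8.6, 3.3), a distance of √(1.9² + 2.3²) ≈ 3.0.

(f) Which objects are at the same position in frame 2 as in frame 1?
none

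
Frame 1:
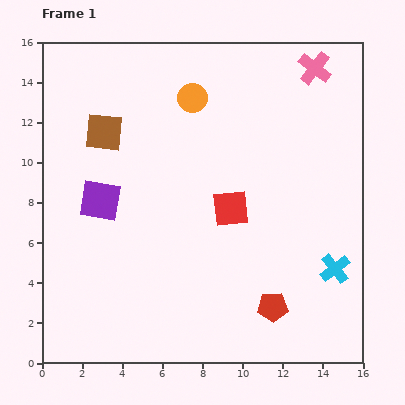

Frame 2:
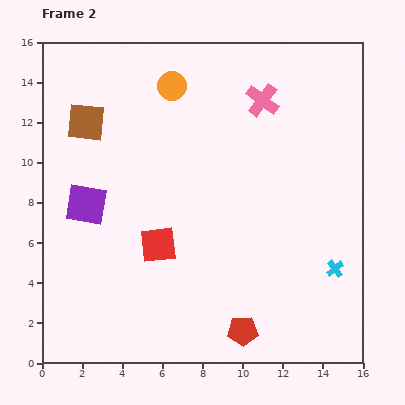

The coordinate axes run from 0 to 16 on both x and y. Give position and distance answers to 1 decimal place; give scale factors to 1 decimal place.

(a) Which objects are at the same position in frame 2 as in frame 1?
the cyan cross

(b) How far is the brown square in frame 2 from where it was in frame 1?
1.0

The brown square moved from (3.1, 11.5) to (2.2, 12.0), a distance of √(0.9² + 0.5²) ≈ 1.0.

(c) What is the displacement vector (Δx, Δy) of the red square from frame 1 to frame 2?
(-3.6, -1.8)

The red square was at (9.4, 7.7) in frame 1 and (5.8, 5.9) in frame 2.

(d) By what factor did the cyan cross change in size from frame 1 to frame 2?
0.6×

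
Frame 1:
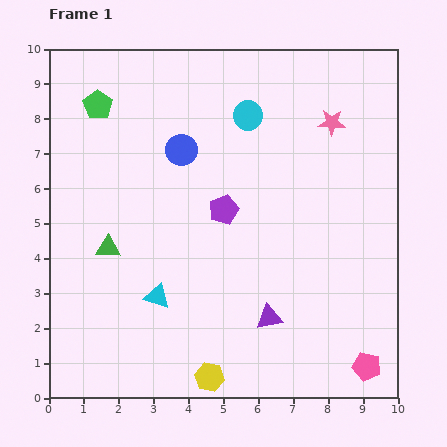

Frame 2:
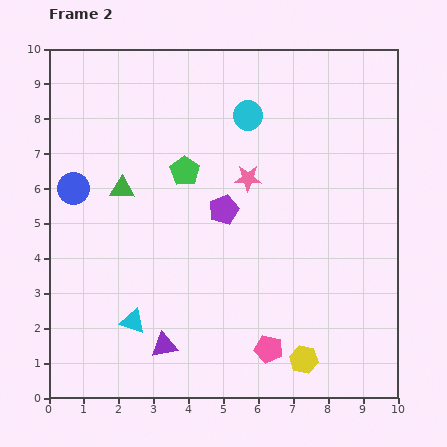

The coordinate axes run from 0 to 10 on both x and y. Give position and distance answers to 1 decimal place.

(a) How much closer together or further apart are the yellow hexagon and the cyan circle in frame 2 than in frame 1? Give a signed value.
-0.4

Distance in frame 1: 7.6. Distance in frame 2: 7.2.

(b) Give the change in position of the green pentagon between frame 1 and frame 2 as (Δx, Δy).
(2.5, -1.9)

The green pentagon was at (1.4, 8.4) in frame 1 and (3.9, 6.5) in frame 2.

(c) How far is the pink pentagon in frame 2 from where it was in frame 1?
2.8

The pink pentagon moved from (9.1, 0.9) to (6.3, 1.4), a distance of √(2.8² + 0.5²) ≈ 2.8.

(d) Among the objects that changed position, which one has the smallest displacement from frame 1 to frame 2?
the cyan triangle

(moved 1.0)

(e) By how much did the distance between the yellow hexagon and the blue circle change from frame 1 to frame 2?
+1.7

Distance in frame 1: 6.5. Distance in frame 2: 8.2.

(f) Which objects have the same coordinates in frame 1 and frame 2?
the cyan circle, the purple pentagon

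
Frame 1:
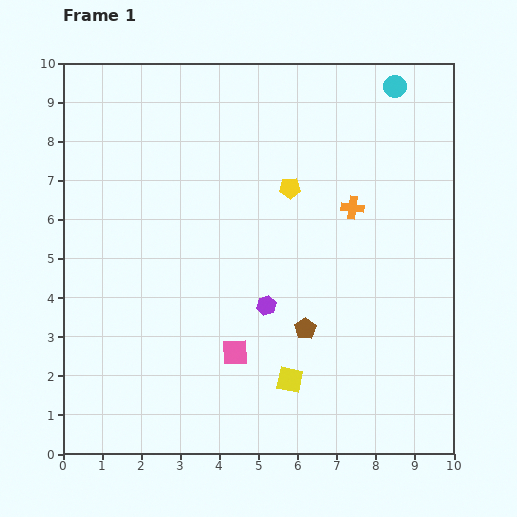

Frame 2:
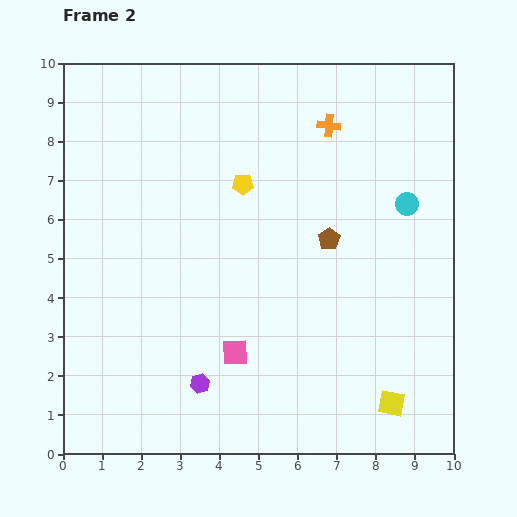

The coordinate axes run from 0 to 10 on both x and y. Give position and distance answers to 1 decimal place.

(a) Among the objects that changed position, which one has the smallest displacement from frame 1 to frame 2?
the yellow pentagon

(moved 1.2)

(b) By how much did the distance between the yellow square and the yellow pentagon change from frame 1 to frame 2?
+1.9

Distance in frame 1: 4.9. Distance in frame 2: 6.8.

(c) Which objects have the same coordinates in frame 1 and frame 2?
the pink square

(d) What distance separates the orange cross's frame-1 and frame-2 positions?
2.2

The orange cross moved from (7.4, 6.3) to (6.8, 8.4), a distance of √(0.6² + 2.1²) ≈ 2.2.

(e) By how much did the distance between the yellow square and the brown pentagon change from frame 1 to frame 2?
+3.1

Distance in frame 1: 1.4. Distance in frame 2: 4.5.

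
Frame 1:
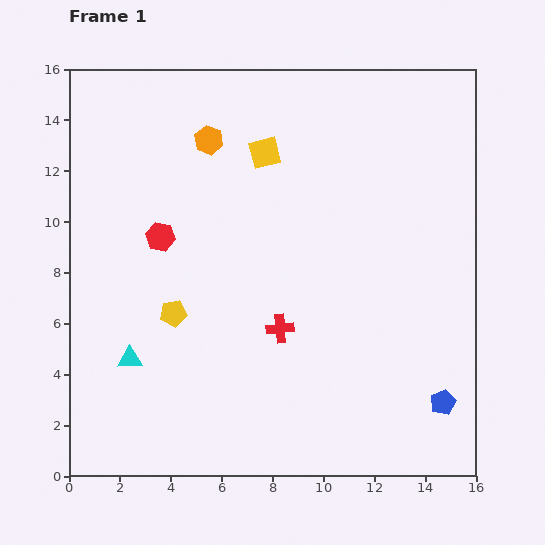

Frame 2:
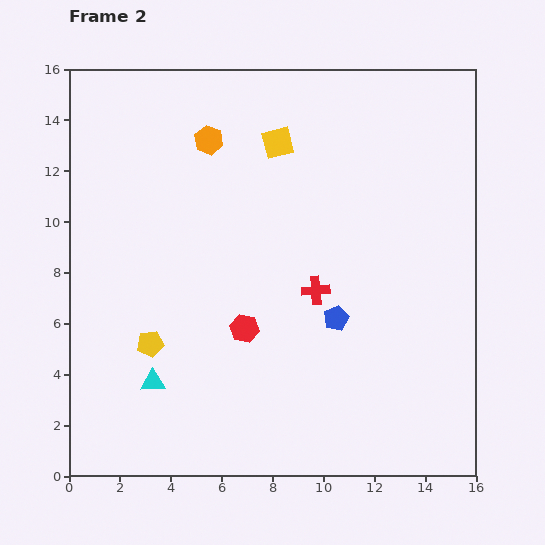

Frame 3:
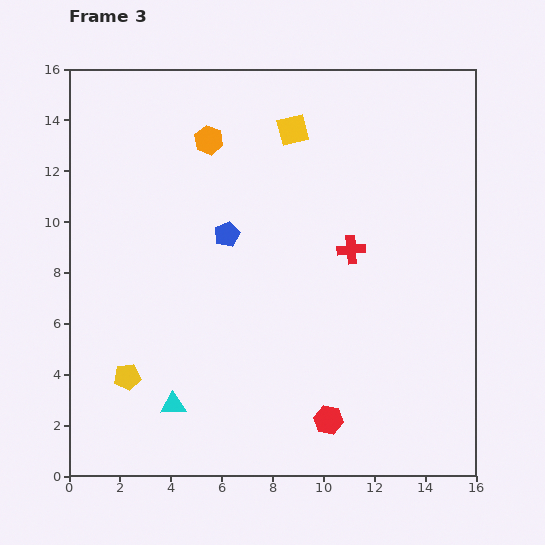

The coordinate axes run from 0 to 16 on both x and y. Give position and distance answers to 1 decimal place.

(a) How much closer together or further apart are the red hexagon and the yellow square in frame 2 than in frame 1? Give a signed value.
+2.1

Distance in frame 1: 5.3. Distance in frame 2: 7.4.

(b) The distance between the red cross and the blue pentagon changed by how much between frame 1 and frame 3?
-2.1

Distance in frame 1: 7.0. Distance in frame 3: 4.9.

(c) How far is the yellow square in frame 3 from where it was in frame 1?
1.4

The yellow square moved from (7.7, 12.7) to (8.8, 13.6), a distance of √(1.1² + 0.9²) ≈ 1.4.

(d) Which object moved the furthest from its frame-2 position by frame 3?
the blue pentagon

(moved 5.4; next 4.9)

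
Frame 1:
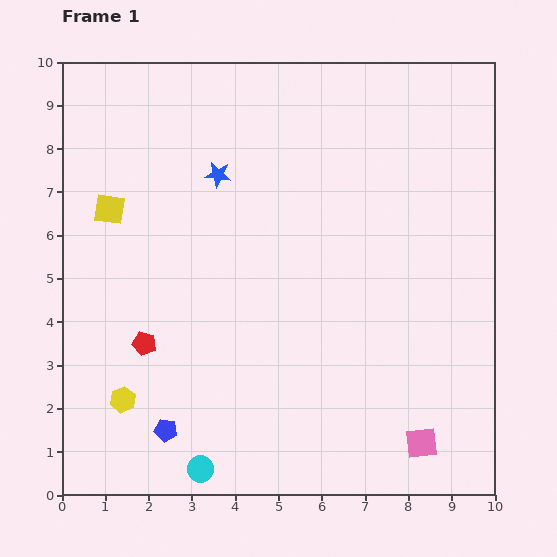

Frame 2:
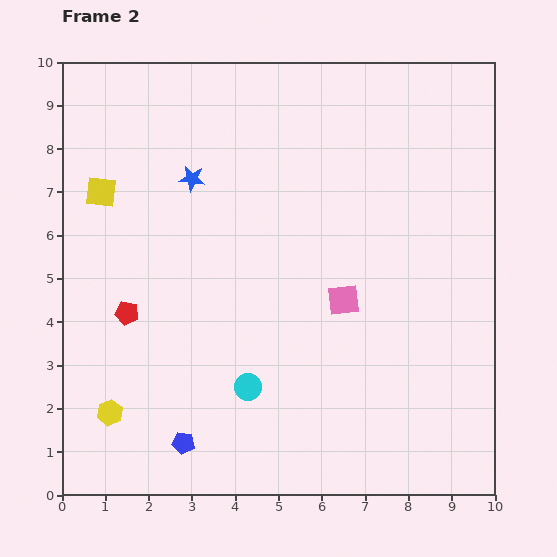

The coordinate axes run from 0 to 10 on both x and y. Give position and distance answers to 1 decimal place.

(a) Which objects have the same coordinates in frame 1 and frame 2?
none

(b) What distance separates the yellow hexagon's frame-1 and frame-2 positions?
0.4

The yellow hexagon moved from (1.4, 2.2) to (1.1, 1.9), a distance of √(0.3² + 0.3²) ≈ 0.4.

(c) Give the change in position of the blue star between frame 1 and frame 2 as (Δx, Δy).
(-0.6, -0.1)

The blue star was at (3.6, 7.4) in frame 1 and (3.0, 7.3) in frame 2.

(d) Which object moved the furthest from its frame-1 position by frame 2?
the pink square

(moved 3.8; next 2.2)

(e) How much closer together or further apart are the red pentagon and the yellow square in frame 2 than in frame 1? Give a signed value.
-0.3

Distance in frame 1: 3.2. Distance in frame 2: 2.9.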